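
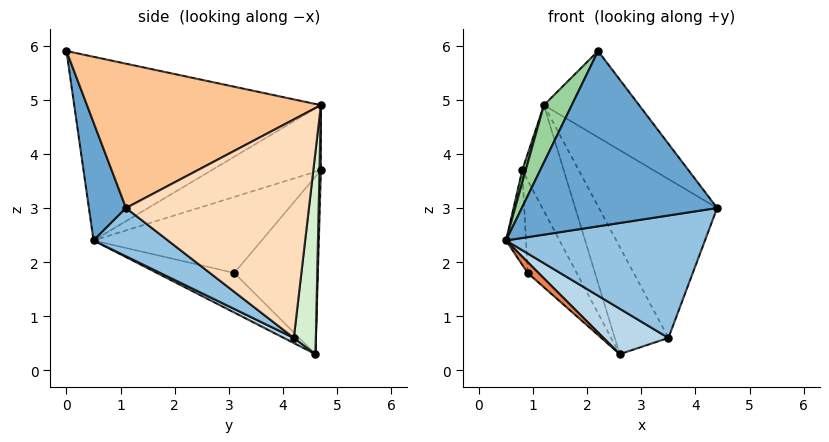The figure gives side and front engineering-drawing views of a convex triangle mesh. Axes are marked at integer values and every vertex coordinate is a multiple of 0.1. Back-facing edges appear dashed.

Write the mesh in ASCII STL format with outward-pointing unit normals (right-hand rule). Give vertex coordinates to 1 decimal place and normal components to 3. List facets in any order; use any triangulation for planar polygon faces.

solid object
 facet normal 0.182 -0.957 -0.225
  outer loop
   vertex 2.2 0.0 5.9
   vertex 0.5 0.5 2.4
   vertex 4.4 1.1 3.0
  endloop
 endfacet
 facet normal 0.209 -0.560 -0.802
  outer loop
   vertex 3.5 4.2 0.6
   vertex 4.4 1.1 3.0
   vertex 0.5 0.5 2.4
  endloop
 endfacet
 facet normal 0.075 -0.485 -0.871
  outer loop
   vertex 3.5 4.2 0.6
   vertex 0.5 0.5 2.4
   vertex 2.6 4.6 0.3
  endloop
 endfacet
 facet normal -0.982 0.116 -0.150
  outer loop
   vertex 0.9 3.1 1.8
   vertex 0.5 0.5 2.4
   vertex 0.8 4.7 3.7
  endloop
 endfacet
 facet normal -0.615 -0.086 -0.784
  outer loop
   vertex 0.9 3.1 1.8
   vertex 2.6 4.6 0.3
   vertex 0.5 0.5 2.4
  endloop
 endfacet
 facet normal -0.780 0.458 -0.426
  outer loop
   vertex 0.9 3.1 1.8
   vertex 0.8 4.7 3.7
   vertex 2.6 4.6 0.3
  endloop
 endfacet
 facet normal 0.707 0.288 0.646
  outer loop
   vertex 1.2 4.7 4.9
   vertex 2.2 0.0 5.9
   vertex 4.4 1.1 3.0
  endloop
 endfacet
 facet normal 0.784 0.506 0.360
  outer loop
   vertex 1.2 4.7 4.9
   vertex 4.4 1.1 3.0
   vertex 3.5 4.2 0.6
  endloop
 endfacet
 facet normal -0.948 -0.030 0.316
  outer loop
   vertex 1.2 4.7 4.9
   vertex 0.8 4.7 3.7
   vertex 0.5 0.5 2.4
  endloop
 endfacet
 facet normal -0.900 -0.102 0.423
  outer loop
   vertex 1.2 4.7 4.9
   vertex 0.5 0.5 2.4
   vertex 2.2 0.0 5.9
  endloop
 endfacet
 facet normal 0.034 0.999 -0.011
  outer loop
   vertex 1.2 4.7 4.9
   vertex 2.6 4.6 0.3
   vertex 0.8 4.7 3.7
  endloop
 endfacet
 facet normal 0.378 0.921 0.095
  outer loop
   vertex 1.2 4.7 4.9
   vertex 3.5 4.2 0.6
   vertex 2.6 4.6 0.3
  endloop
 endfacet
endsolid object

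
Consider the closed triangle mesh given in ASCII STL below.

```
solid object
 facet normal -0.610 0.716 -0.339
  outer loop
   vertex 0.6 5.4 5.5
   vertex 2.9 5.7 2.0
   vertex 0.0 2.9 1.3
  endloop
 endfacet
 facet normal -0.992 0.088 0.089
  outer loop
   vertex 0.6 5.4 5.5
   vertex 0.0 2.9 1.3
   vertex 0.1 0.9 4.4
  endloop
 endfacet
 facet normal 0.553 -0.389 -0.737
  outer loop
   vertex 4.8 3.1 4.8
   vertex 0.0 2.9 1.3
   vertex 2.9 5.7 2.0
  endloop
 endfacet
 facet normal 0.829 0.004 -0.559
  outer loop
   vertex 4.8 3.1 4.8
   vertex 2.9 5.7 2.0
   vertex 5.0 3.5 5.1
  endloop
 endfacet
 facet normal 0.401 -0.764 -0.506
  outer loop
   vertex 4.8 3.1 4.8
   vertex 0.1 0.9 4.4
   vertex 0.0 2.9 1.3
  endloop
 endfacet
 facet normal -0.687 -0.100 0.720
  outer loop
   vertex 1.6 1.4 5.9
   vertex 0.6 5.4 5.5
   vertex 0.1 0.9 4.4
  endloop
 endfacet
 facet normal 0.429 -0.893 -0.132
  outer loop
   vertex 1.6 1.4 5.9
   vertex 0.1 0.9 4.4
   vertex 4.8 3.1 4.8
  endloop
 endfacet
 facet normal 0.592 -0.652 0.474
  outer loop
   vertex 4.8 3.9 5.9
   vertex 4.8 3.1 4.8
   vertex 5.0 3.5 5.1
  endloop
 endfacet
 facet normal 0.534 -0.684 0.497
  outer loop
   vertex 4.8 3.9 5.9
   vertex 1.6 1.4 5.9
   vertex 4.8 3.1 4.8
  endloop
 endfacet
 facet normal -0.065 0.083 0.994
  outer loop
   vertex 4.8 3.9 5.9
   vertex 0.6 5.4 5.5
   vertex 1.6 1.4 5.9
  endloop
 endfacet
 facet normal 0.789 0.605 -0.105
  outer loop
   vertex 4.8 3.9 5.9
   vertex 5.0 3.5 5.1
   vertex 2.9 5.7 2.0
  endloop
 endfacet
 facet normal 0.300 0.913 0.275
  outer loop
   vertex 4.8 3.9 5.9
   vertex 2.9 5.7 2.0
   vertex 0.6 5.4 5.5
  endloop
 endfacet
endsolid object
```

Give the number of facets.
12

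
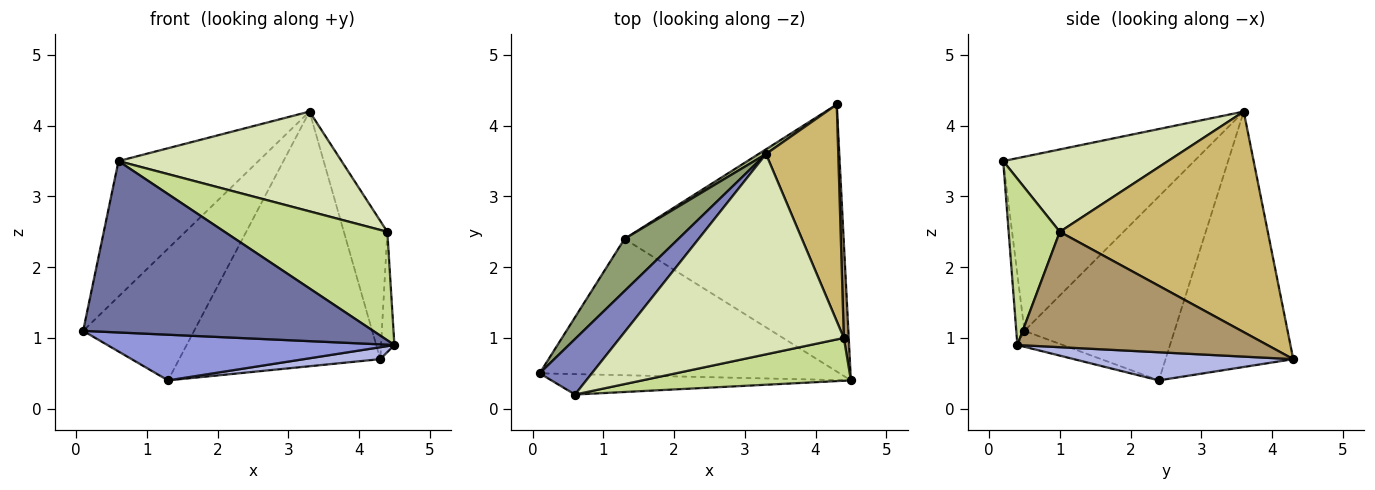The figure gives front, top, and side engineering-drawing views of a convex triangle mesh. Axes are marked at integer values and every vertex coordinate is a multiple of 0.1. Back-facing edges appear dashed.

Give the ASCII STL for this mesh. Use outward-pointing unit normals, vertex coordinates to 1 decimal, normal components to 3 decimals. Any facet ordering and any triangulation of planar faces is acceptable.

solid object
 facet normal -0.028 -0.993 -0.118
  outer loop
   vertex 0.6 0.2 3.5
   vertex 0.1 0.5 1.1
   vertex 4.5 0.4 0.9
  endloop
 endfacet
 facet normal -0.784 0.574 0.235
  outer loop
   vertex 0.6 0.2 3.5
   vertex 3.3 3.6 4.2
   vertex 0.1 0.5 1.1
  endloop
 endfacet
 facet normal -0.050 -0.317 -0.947
  outer loop
   vertex 1.3 2.4 0.4
   vertex 4.5 0.4 0.9
   vertex 0.1 0.5 1.1
  endloop
 endfacet
 facet normal 0.127 -0.044 -0.991
  outer loop
   vertex 1.3 2.4 0.4
   vertex 4.3 4.3 0.7
   vertex 4.5 0.4 0.9
  endloop
 endfacet
 facet normal -0.783 0.579 0.229
  outer loop
   vertex 1.3 2.4 0.4
   vertex 0.1 0.5 1.1
   vertex 3.3 3.6 4.2
  endloop
 endfacet
 facet normal -0.536 0.844 0.016
  outer loop
   vertex 1.3 2.4 0.4
   vertex 3.3 3.6 4.2
   vertex 4.3 4.3 0.7
  endloop
 endfacet
 facet normal 0.281 -0.893 0.352
  outer loop
   vertex 4.4 1.0 2.5
   vertex 0.6 0.2 3.5
   vertex 4.5 0.4 0.9
  endloop
 endfacet
 facet normal 0.313 -0.423 0.850
  outer loop
   vertex 4.4 1.0 2.5
   vertex 3.3 3.6 4.2
   vertex 0.6 0.2 3.5
  endloop
 endfacet
 facet normal 0.998 0.053 0.042
  outer loop
   vertex 4.4 1.0 2.5
   vertex 4.5 0.4 0.9
   vertex 4.3 4.3 0.7
  endloop
 endfacet
 facet normal 0.932 0.195 0.305
  outer loop
   vertex 4.4 1.0 2.5
   vertex 4.3 4.3 0.7
   vertex 3.3 3.6 4.2
  endloop
 endfacet
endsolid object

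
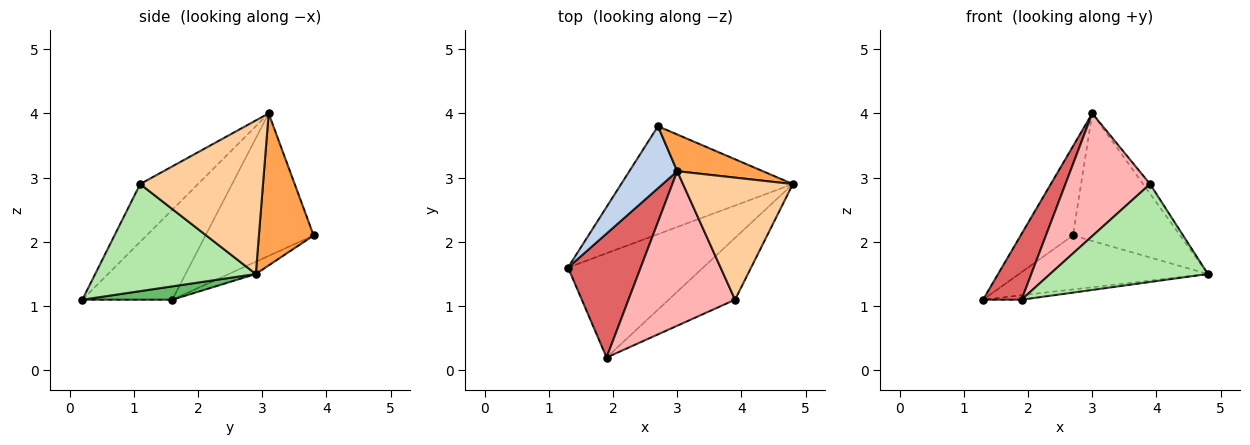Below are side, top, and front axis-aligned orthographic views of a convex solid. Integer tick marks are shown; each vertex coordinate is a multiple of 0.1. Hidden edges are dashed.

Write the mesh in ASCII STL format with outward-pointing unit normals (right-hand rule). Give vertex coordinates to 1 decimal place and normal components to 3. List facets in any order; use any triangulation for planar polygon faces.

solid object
 facet normal -0.064 0.446 -0.893
  outer loop
   vertex 2.7 3.8 2.1
   vertex 4.8 2.9 1.5
   vertex 1.3 1.6 1.1
  endloop
 endfacet
 facet normal -0.862 0.417 0.290
  outer loop
   vertex 3.0 3.1 4.0
   vertex 2.7 3.8 2.1
   vertex 1.3 1.6 1.1
  endloop
 endfacet
 facet normal 0.441 0.863 0.248
  outer loop
   vertex 3.0 3.1 4.0
   vertex 4.8 2.9 1.5
   vertex 2.7 3.8 2.1
  endloop
 endfacet
 facet normal 0.812 0.046 0.581
  outer loop
   vertex 3.9 1.1 2.9
   vertex 4.8 2.9 1.5
   vertex 3.0 3.1 4.0
  endloop
 endfacet
 facet normal 0.098 0.042 -0.994
  outer loop
   vertex 1.9 0.2 1.1
   vertex 1.3 1.6 1.1
   vertex 4.8 2.9 1.5
  endloop
 endfacet
 facet normal 0.652 -0.641 -0.405
  outer loop
   vertex 1.9 0.2 1.1
   vertex 4.8 2.9 1.5
   vertex 3.9 1.1 2.9
  endloop
 endfacet
 facet normal -0.738 -0.316 0.596
  outer loop
   vertex 1.9 0.2 1.1
   vertex 3.0 3.1 4.0
   vertex 1.3 1.6 1.1
  endloop
 endfacet
 facet normal -0.391 -0.572 0.721
  outer loop
   vertex 1.9 0.2 1.1
   vertex 3.9 1.1 2.9
   vertex 3.0 3.1 4.0
  endloop
 endfacet
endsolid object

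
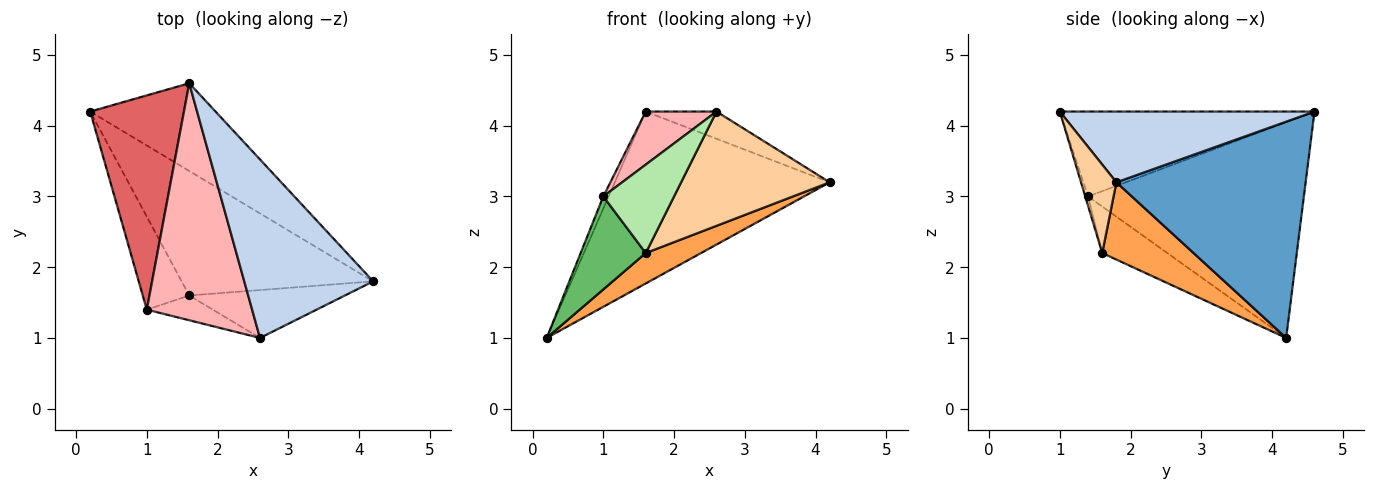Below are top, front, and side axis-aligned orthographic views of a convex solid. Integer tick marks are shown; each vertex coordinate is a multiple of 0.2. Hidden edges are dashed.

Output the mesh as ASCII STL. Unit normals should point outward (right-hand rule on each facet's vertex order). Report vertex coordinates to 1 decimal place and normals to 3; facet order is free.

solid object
 facet normal 0.617 0.701 -0.358
  outer loop
   vertex 1.6 4.6 4.2
   vertex 4.2 1.8 3.2
   vertex 0.2 4.2 1.0
  endloop
 endfacet
 facet normal 0.477 0.132 0.869
  outer loop
   vertex 1.6 4.6 4.2
   vertex 2.6 1.0 4.2
   vertex 4.2 1.8 3.2
  endloop
 endfacet
 facet normal 0.365 -0.221 -0.904
  outer loop
   vertex 1.6 1.6 2.2
   vertex 0.2 4.2 1.0
   vertex 4.2 1.8 3.2
  endloop
 endfacet
 facet normal 0.214 -0.901 -0.377
  outer loop
   vertex 1.6 1.6 2.2
   vertex 4.2 1.8 3.2
   vertex 2.6 1.0 4.2
  endloop
 endfacet
 facet normal -0.577 -0.577 -0.577
  outer loop
   vertex 1.0 1.4 3.0
   vertex 0.2 4.2 1.0
   vertex 1.6 1.6 2.2
  endloop
 endfacet
 facet normal -0.038 -0.962 -0.269
  outer loop
   vertex 1.0 1.4 3.0
   vertex 1.6 1.6 2.2
   vertex 2.6 1.0 4.2
  endloop
 endfacet
 facet normal -0.917 0.023 0.398
  outer loop
   vertex 1.0 1.4 3.0
   vertex 1.6 4.6 4.2
   vertex 0.2 4.2 1.0
  endloop
 endfacet
 facet normal -0.618 -0.172 0.767
  outer loop
   vertex 1.0 1.4 3.0
   vertex 2.6 1.0 4.2
   vertex 1.6 4.6 4.2
  endloop
 endfacet
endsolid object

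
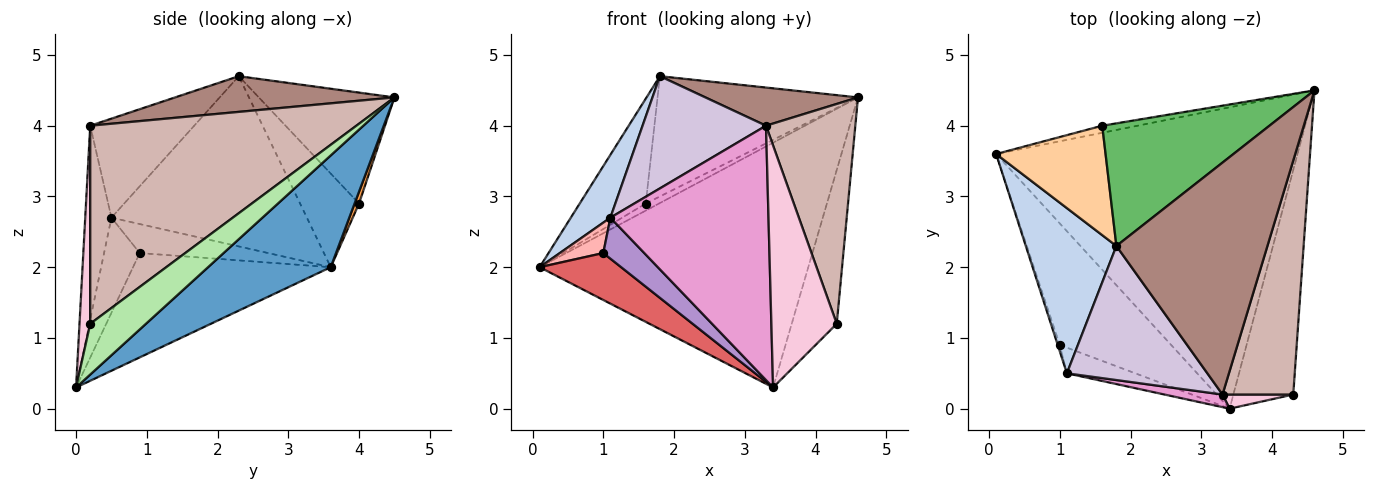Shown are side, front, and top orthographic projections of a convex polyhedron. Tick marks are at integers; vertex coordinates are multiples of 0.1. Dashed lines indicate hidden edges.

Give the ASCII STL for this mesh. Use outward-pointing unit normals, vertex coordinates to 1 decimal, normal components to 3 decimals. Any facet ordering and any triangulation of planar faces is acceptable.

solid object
 facet normal 0.277 0.606 -0.746
  outer loop
   vertex 3.4 0.0 0.3
   vertex 0.1 3.6 2.0
   vertex 4.6 4.5 4.4
  endloop
 endfacet
 facet normal -0.869 -0.176 0.462
  outer loop
   vertex 1.1 0.5 2.7
   vertex 1.8 2.3 4.7
   vertex 0.1 3.6 2.0
  endloop
 endfacet
 facet normal 0.229 0.688 -0.688
  outer loop
   vertex 1.6 4.0 2.9
   vertex 4.6 4.5 4.4
   vertex 0.1 3.6 2.0
  endloop
 endfacet
 facet normal -0.526 0.589 0.614
  outer loop
   vertex 1.6 4.0 2.9
   vertex 0.1 3.6 2.0
   vertex 1.8 2.3 4.7
  endloop
 endfacet
 facet normal -0.428 0.633 0.645
  outer loop
   vertex 1.6 4.0 2.9
   vertex 1.8 2.3 4.7
   vertex 4.6 4.5 4.4
  endloop
 endfacet
 facet normal 0.573 0.463 -0.676
  outer loop
   vertex 4.3 0.2 1.2
   vertex 3.4 0.0 0.3
   vertex 4.6 4.5 4.4
  endloop
 endfacet
 facet normal -0.658 -0.271 -0.703
  outer loop
   vertex 1.0 0.9 2.2
   vertex 0.1 3.6 2.0
   vertex 3.4 0.0 0.3
  endloop
 endfacet
 facet normal -0.945 -0.320 -0.067
  outer loop
   vertex 1.0 0.9 2.2
   vertex 1.1 0.5 2.7
   vertex 0.1 3.6 2.0
  endloop
 endfacet
 facet normal -0.594 -0.682 -0.427
  outer loop
   vertex 1.0 0.9 2.2
   vertex 3.4 0.0 0.3
   vertex 1.1 0.5 2.7
  endloop
 endfacet
 facet normal -0.476 -0.565 0.675
  outer loop
   vertex 3.3 0.2 4.0
   vertex 1.8 2.3 4.7
   vertex 1.1 0.5 2.7
  endloop
 endfacet
 facet normal 0.227 -0.158 0.961
  outer loop
   vertex 3.3 0.2 4.0
   vertex 4.6 4.5 4.4
   vertex 1.8 2.3 4.7
  endloop
 endfacet
 facet normal 0.898 -0.301 0.321
  outer loop
   vertex 3.3 0.2 4.0
   vertex 4.3 0.2 1.2
   vertex 4.6 4.5 4.4
  endloop
 endfacet
 facet normal -0.163 -0.985 0.049
  outer loop
   vertex 3.3 0.2 4.0
   vertex 1.1 0.5 2.7
   vertex 3.4 0.0 0.3
  endloop
 endfacet
 facet normal 0.161 -0.985 0.058
  outer loop
   vertex 3.3 0.2 4.0
   vertex 3.4 0.0 0.3
   vertex 4.3 0.2 1.2
  endloop
 endfacet
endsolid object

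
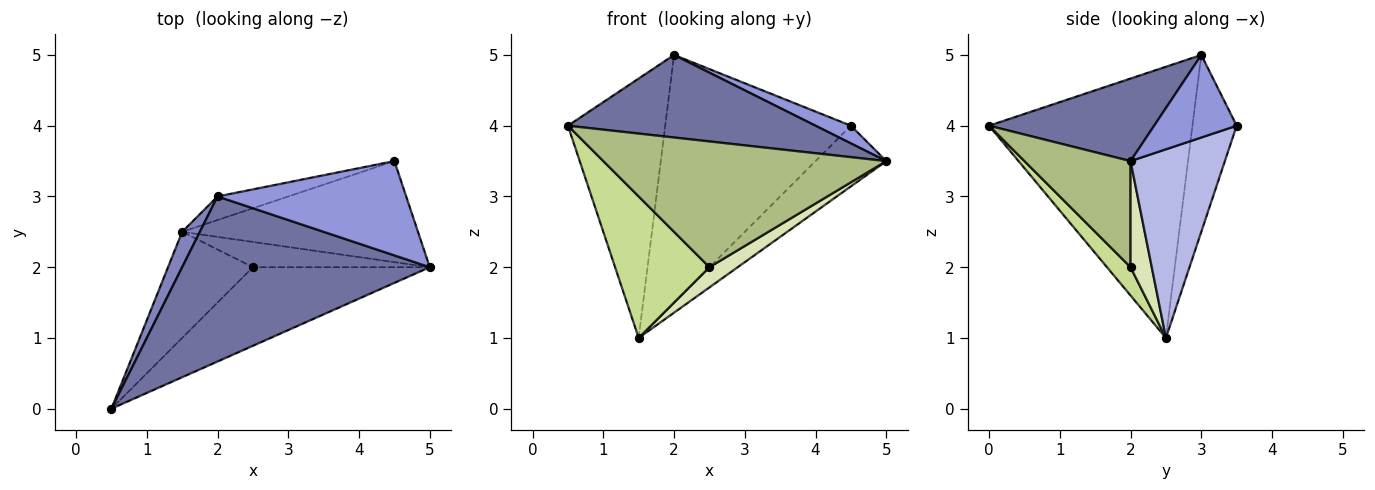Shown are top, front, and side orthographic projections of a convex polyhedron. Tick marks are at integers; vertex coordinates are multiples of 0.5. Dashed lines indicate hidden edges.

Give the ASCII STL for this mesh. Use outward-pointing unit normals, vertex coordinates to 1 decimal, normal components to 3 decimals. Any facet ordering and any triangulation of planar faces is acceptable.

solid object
 facet normal 0.286 -0.429 0.857
  outer loop
   vertex 2.0 3.0 5.0
   vertex 0.5 0.0 4.0
   vertex 5.0 2.0 3.5
  endloop
 endfacet
 facet normal -0.901 0.431 0.059
  outer loop
   vertex 1.5 2.5 1.0
   vertex 0.5 0.0 4.0
   vertex 2.0 3.0 5.0
  endloop
 endfacet
 facet normal 0.395 -0.169 0.903
  outer loop
   vertex 4.5 3.5 4.0
   vertex 2.0 3.0 5.0
   vertex 5.0 2.0 3.5
  endloop
 endfacet
 facet normal 0.566 0.424 -0.707
  outer loop
   vertex 4.5 3.5 4.0
   vertex 5.0 2.0 3.5
   vertex 1.5 2.5 1.0
  endloop
 endfacet
 facet normal -0.231 0.969 -0.092
  outer loop
   vertex 4.5 3.5 4.0
   vertex 1.5 2.5 1.0
   vertex 2.0 3.0 5.0
  endloop
 endfacet
 facet normal 0.303 -0.808 -0.505
  outer loop
   vertex 2.5 2.0 2.0
   vertex 5.0 2.0 3.5
   vertex 0.5 0.0 4.0
  endloop
 endfacet
 facet normal 0.196 -0.784 -0.588
  outer loop
   vertex 2.5 2.0 2.0
   vertex 0.5 0.0 4.0
   vertex 1.5 2.5 1.0
  endloop
 endfacet
 facet normal 0.424 -0.566 -0.707
  outer loop
   vertex 2.5 2.0 2.0
   vertex 1.5 2.5 1.0
   vertex 5.0 2.0 3.5
  endloop
 endfacet
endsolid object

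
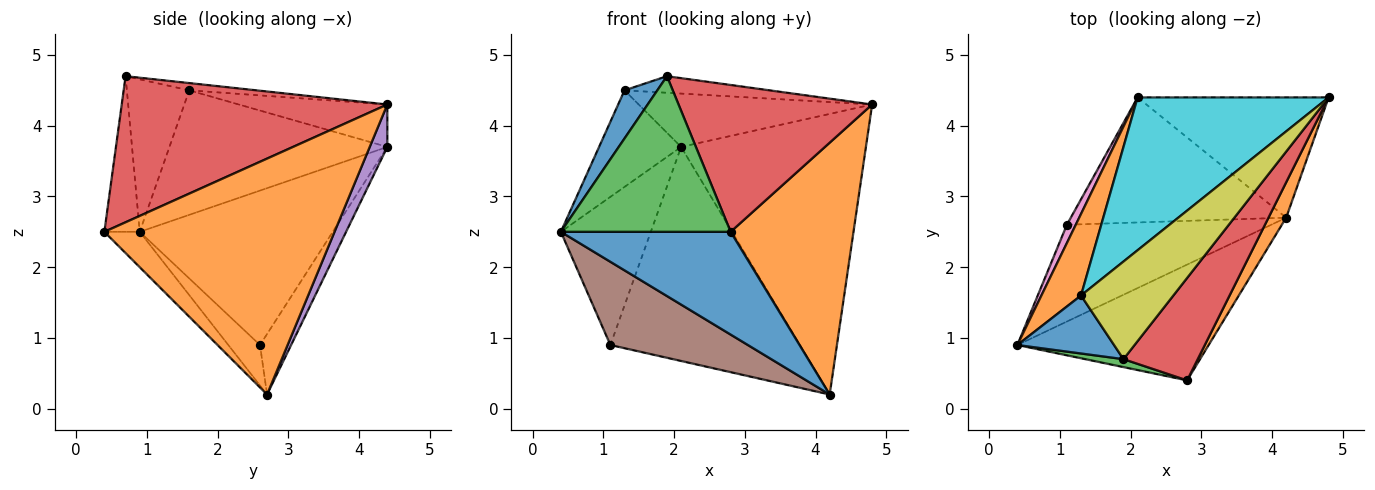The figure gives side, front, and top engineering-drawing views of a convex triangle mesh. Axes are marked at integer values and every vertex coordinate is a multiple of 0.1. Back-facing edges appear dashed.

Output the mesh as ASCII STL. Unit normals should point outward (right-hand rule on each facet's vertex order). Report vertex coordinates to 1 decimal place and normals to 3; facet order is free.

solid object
 facet normal -0.137 -0.658 -0.741
  outer loop
   vertex 4.2 2.7 0.2
   vertex 2.8 0.4 2.5
   vertex 0.4 0.9 2.5
  endloop
 endfacet
 facet normal 0.880 -0.470 0.066
  outer loop
   vertex 4.2 2.7 0.2
   vertex 4.8 4.4 4.3
   vertex 2.8 0.4 2.5
  endloop
 endfacet
 facet normal -0.204 -0.978 0.050
  outer loop
   vertex 1.9 0.7 4.7
   vertex 0.4 0.9 2.5
   vertex 2.8 0.4 2.5
  endloop
 endfacet
 facet normal 0.747 -0.545 0.380
  outer loop
   vertex 1.9 0.7 4.7
   vertex 2.8 0.4 2.5
   vertex 4.8 4.4 4.3
  endloop
 endfacet
 facet normal 0.087 0.916 -0.392
  outer loop
   vertex 2.1 4.4 3.7
   vertex 4.8 4.4 4.3
   vertex 4.2 2.7 0.2
  endloop
 endfacet
 facet normal -0.149 -0.645 -0.750
  outer loop
   vertex 1.1 2.6 0.9
   vertex 4.2 2.7 0.2
   vertex 0.4 0.9 2.5
  endloop
 endfacet
 facet normal -0.905 0.422 0.052
  outer loop
   vertex 1.1 2.6 0.9
   vertex 0.4 0.9 2.5
   vertex 2.1 4.4 3.7
  endloop
 endfacet
 facet normal -0.140 0.855 -0.499
  outer loop
   vertex 1.1 2.6 0.9
   vertex 2.1 4.4 3.7
   vertex 4.2 2.7 0.2
  endloop
 endfacet
 facet normal -0.077 0.167 0.983
  outer loop
   vertex 1.3 1.6 4.5
   vertex 1.9 0.7 4.7
   vertex 4.8 4.4 4.3
  endloop
 endfacet
 facet normal -0.205 0.323 0.924
  outer loop
   vertex 1.3 1.6 4.5
   vertex 4.8 4.4 4.3
   vertex 2.1 4.4 3.7
  endloop
 endfacet
 facet normal -0.772 -0.406 0.489
  outer loop
   vertex 1.3 1.6 4.5
   vertex 0.4 0.9 2.5
   vertex 1.9 0.7 4.7
  endloop
 endfacet
 facet normal -0.897 0.338 0.285
  outer loop
   vertex 1.3 1.6 4.5
   vertex 2.1 4.4 3.7
   vertex 0.4 0.9 2.5
  endloop
 endfacet
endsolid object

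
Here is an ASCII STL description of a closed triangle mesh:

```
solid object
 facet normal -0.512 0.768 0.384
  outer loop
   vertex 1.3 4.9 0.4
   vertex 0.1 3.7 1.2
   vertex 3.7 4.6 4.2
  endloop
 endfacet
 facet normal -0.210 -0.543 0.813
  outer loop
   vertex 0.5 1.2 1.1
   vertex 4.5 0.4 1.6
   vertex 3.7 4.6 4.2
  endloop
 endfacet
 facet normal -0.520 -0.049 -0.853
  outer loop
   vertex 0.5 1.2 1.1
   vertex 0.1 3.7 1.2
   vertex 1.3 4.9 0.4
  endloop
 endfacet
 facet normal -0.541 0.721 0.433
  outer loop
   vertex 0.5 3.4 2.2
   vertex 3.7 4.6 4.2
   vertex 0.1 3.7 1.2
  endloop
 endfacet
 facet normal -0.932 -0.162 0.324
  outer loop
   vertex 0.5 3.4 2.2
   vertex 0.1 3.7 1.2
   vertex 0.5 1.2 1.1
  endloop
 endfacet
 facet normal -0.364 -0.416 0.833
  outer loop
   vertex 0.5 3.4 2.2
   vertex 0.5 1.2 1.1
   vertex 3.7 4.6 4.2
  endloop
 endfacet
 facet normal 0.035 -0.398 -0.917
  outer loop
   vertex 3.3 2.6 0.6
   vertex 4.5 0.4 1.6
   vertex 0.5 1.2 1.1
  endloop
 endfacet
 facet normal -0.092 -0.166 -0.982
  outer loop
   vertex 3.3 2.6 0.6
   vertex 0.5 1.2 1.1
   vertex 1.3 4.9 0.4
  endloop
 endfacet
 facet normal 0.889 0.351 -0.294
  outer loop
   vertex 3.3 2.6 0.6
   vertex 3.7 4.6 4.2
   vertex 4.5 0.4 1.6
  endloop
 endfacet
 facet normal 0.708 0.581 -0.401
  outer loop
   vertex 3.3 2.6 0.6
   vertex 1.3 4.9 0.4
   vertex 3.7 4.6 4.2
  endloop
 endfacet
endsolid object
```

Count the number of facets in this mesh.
10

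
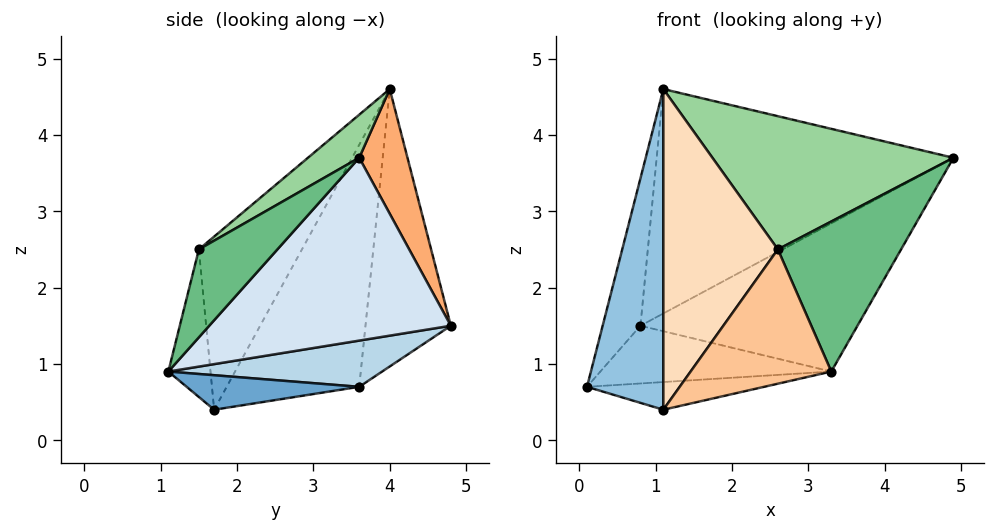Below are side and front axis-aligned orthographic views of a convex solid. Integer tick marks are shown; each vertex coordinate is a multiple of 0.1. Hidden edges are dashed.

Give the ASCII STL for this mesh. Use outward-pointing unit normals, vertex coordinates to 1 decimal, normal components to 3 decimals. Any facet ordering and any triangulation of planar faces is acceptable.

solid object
 facet normal 0.288 0.295 -0.911
  outer loop
   vertex 1.1 1.7 0.4
   vertex 0.1 3.6 0.7
   vertex 3.3 1.1 0.9
  endloop
 endfacet
 facet normal -0.836 -0.482 0.264
  outer loop
   vertex 1.1 1.7 0.4
   vertex 1.1 4.0 4.6
   vertex 0.1 3.6 0.7
  endloop
 endfacet
 facet normal 0.345 0.373 -0.861
  outer loop
   vertex 0.8 4.8 1.5
   vertex 3.3 1.1 0.9
   vertex 0.1 3.6 0.7
  endloop
 endfacet
 facet normal 0.520 0.467 -0.715
  outer loop
   vertex 0.8 4.8 1.5
   vertex 4.9 3.6 3.7
   vertex 3.3 1.1 0.9
  endloop
 endfacet
 facet normal -0.898 0.397 0.189
  outer loop
   vertex 0.8 4.8 1.5
   vertex 0.1 3.6 0.7
   vertex 1.1 4.0 4.6
  endloop
 endfacet
 facet normal 0.156 0.960 0.233
  outer loop
   vertex 0.8 4.8 1.5
   vertex 1.1 4.0 4.6
   vertex 4.9 3.6 3.7
  endloop
 endfacet
 facet normal -0.285 -0.952 0.113
  outer loop
   vertex 2.6 1.5 2.5
   vertex 1.1 1.7 0.4
   vertex 3.3 1.1 0.9
  endloop
 endfacet
 facet normal -0.620 -0.688 0.377
  outer loop
   vertex 2.6 1.5 2.5
   vertex 1.1 4.0 4.6
   vertex 1.1 1.7 0.4
  endloop
 endfacet
 facet normal 0.491 -0.770 0.407
  outer loop
   vertex 2.6 1.5 2.5
   vertex 3.3 1.1 0.9
   vertex 4.9 3.6 3.7
  endloop
 endfacet
 facet normal 0.126 -0.593 0.796
  outer loop
   vertex 2.6 1.5 2.5
   vertex 4.9 3.6 3.7
   vertex 1.1 4.0 4.6
  endloop
 endfacet
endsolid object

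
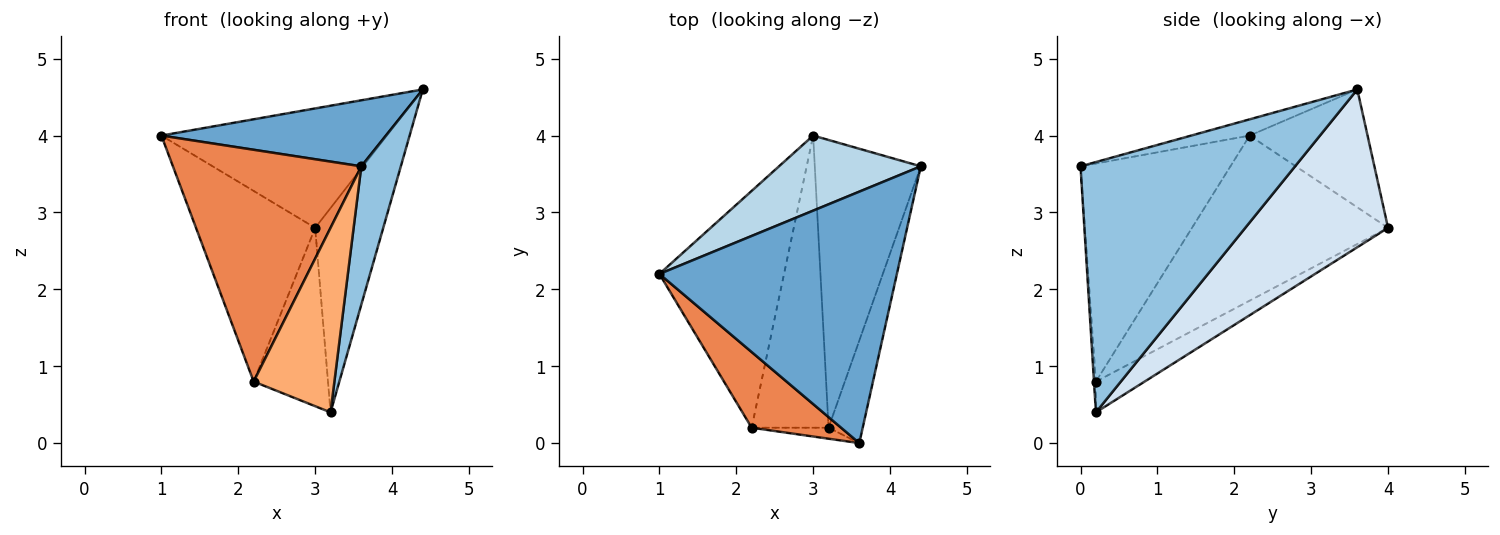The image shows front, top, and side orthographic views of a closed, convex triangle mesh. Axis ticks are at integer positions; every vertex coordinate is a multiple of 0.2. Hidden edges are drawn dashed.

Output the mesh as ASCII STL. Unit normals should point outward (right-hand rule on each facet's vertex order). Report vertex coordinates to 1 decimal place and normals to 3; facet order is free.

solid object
 facet normal -0.066 -0.253 0.965
  outer loop
   vertex 3.6 0.0 3.6
   vertex 4.4 3.6 4.6
   vertex 1.0 2.2 4.0
  endloop
 endfacet
 facet normal 0.975 -0.180 -0.133
  outer loop
   vertex 3.2 0.2 0.4
   vertex 4.4 3.6 4.6
   vertex 3.6 0.0 3.6
  endloop
 endfacet
 facet normal -0.405 0.774 0.487
  outer loop
   vertex 3.0 4.0 2.8
   vertex 1.0 2.2 4.0
   vertex 4.4 3.6 4.6
  endloop
 endfacet
 facet normal 0.772 0.368 -0.518
  outer loop
   vertex 3.0 4.0 2.8
   vertex 4.4 3.6 4.6
   vertex 3.2 0.2 0.4
  endloop
 endfacet
 facet normal -0.603 -0.758 0.248
  outer loop
   vertex 2.2 0.2 0.8
   vertex 3.6 0.0 3.6
   vertex 1.0 2.2 4.0
  endloop
 endfacet
 facet normal -0.024 -0.998 -0.059
  outer loop
   vertex 2.2 0.2 0.8
   vertex 3.2 0.2 0.4
   vertex 3.6 0.0 3.6
  endloop
 endfacet
 facet normal -0.718 0.436 -0.542
  outer loop
   vertex 2.2 0.2 0.8
   vertex 1.0 2.2 4.0
   vertex 3.0 4.0 2.8
  endloop
 endfacet
 facet normal -0.323 0.493 -0.808
  outer loop
   vertex 2.2 0.2 0.8
   vertex 3.0 4.0 2.8
   vertex 3.2 0.2 0.4
  endloop
 endfacet
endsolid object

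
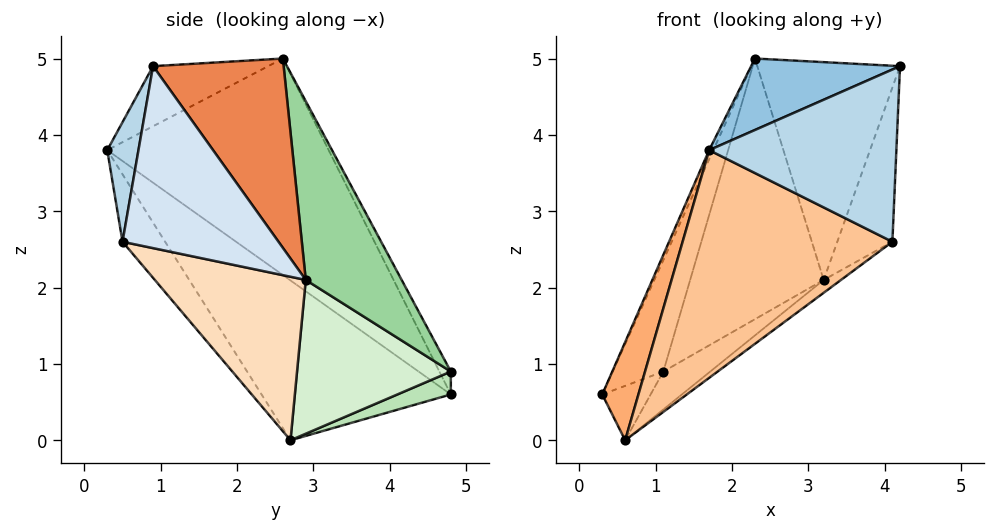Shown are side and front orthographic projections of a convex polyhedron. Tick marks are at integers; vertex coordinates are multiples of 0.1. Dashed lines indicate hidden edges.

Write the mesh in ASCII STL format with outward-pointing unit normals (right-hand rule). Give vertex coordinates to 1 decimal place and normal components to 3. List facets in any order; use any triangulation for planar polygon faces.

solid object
 facet normal -0.907 0.017 0.421
  outer loop
   vertex 2.3 2.6 5.0
   vertex 0.3 4.8 0.6
   vertex 1.7 0.3 3.8
  endloop
 endfacet
 facet normal -0.294 -0.381 0.877
  outer loop
   vertex 2.3 2.6 5.0
   vertex 1.7 0.3 3.8
   vertex 4.2 0.9 4.9
  endloop
 endfacet
 facet normal 0.162 -0.973 0.162
  outer loop
   vertex 4.1 0.5 2.6
   vertex 4.2 0.9 4.9
   vertex 1.7 0.3 3.8
  endloop
 endfacet
 facet normal 0.938 0.331 -0.098
  outer loop
   vertex 3.2 2.9 2.1
   vertex 4.2 0.9 4.9
   vertex 4.1 0.5 2.6
  endloop
 endfacet
 facet normal 0.649 0.709 0.275
  outer loop
   vertex 3.2 2.9 2.1
   vertex 2.3 2.6 5.0
   vertex 4.2 0.9 4.9
  endloop
 endfacet
 facet normal -0.969 -0.185 0.164
  outer loop
   vertex 0.6 2.7 0.0
   vertex 1.7 0.3 3.8
   vertex 0.3 4.8 0.6
  endloop
 endfacet
 facet normal -0.174 -0.855 -0.489
  outer loop
   vertex 0.6 2.7 0.0
   vertex 4.1 0.5 2.6
   vertex 1.7 0.3 3.8
  endloop
 endfacet
 facet normal 0.623 0.072 -0.779
  outer loop
   vertex 0.6 2.7 0.0
   vertex 3.2 2.9 2.1
   vertex 4.1 0.5 2.6
  endloop
 endfacet
 facet normal -0.190 0.841 0.507
  outer loop
   vertex 1.1 4.8 0.9
   vertex 0.3 4.8 0.6
   vertex 2.3 2.6 5.0
  endloop
 endfacet
 facet normal 0.564 0.785 0.256
  outer loop
   vertex 1.1 4.8 0.9
   vertex 2.3 2.6 5.0
   vertex 3.2 2.9 2.1
  endloop
 endfacet
 facet normal 0.335 0.303 -0.892
  outer loop
   vertex 1.1 4.8 0.9
   vertex 0.6 2.7 0.0
   vertex 0.3 4.8 0.6
  endloop
 endfacet
 facet normal 0.609 0.186 -0.771
  outer loop
   vertex 1.1 4.8 0.9
   vertex 3.2 2.9 2.1
   vertex 0.6 2.7 0.0
  endloop
 endfacet
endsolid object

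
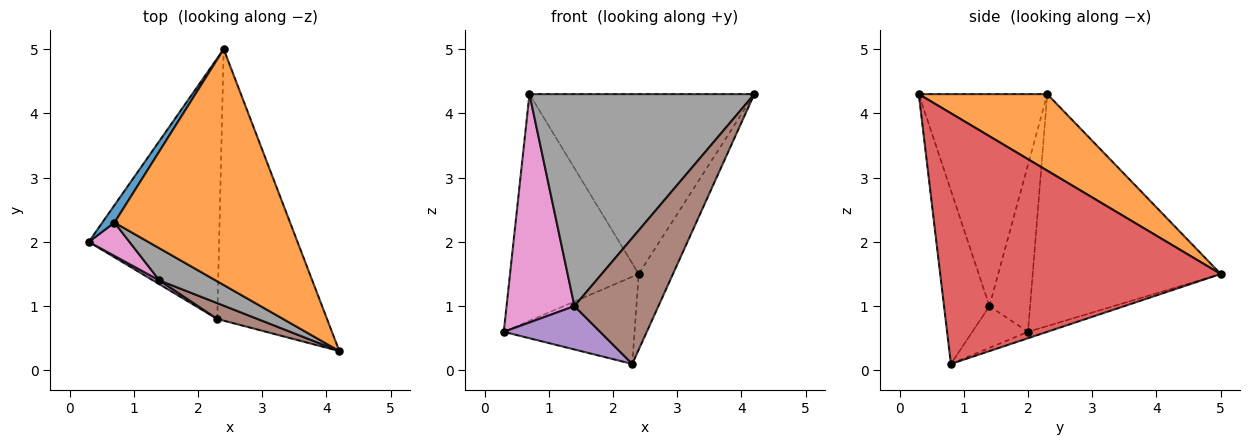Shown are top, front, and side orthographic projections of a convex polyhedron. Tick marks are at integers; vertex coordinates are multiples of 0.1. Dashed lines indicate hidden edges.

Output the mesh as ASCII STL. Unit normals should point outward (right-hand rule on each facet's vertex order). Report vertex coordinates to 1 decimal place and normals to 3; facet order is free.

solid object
 facet normal -0.825 0.564 0.043
  outer loop
   vertex 0.7 2.3 4.3
   vertex 2.4 5.0 1.5
   vertex 0.3 2.0 0.6
  endloop
 endfacet
 facet normal 0.327 0.573 0.751
  outer loop
   vertex 0.7 2.3 4.3
   vertex 4.2 0.3 4.3
   vertex 2.4 5.0 1.5
  endloop
 endfacet
 facet normal -0.047 0.317 -0.947
  outer loop
   vertex 2.3 0.8 0.1
   vertex 0.3 2.0 0.6
   vertex 2.4 5.0 1.5
  endloop
 endfacet
 facet normal 0.910 0.111 -0.399
  outer loop
   vertex 2.3 0.8 0.1
   vertex 2.4 5.0 1.5
   vertex 4.2 0.3 4.3
  endloop
 endfacet
 facet normal -0.499 -0.863 0.077
  outer loop
   vertex 1.4 1.4 1.0
   vertex 0.3 2.0 0.6
   vertex 2.3 0.8 0.1
  endloop
 endfacet
 facet normal -0.473 -0.874 0.110
  outer loop
   vertex 1.4 1.4 1.0
   vertex 2.3 0.8 0.1
   vertex 4.2 0.3 4.3
  endloop
 endfacet
 facet normal -0.510 -0.851 0.124
  outer loop
   vertex 1.4 1.4 1.0
   vertex 0.7 2.3 4.3
   vertex 0.3 2.0 0.6
  endloop
 endfacet
 facet normal -0.492 -0.861 0.130
  outer loop
   vertex 1.4 1.4 1.0
   vertex 4.2 0.3 4.3
   vertex 0.7 2.3 4.3
  endloop
 endfacet
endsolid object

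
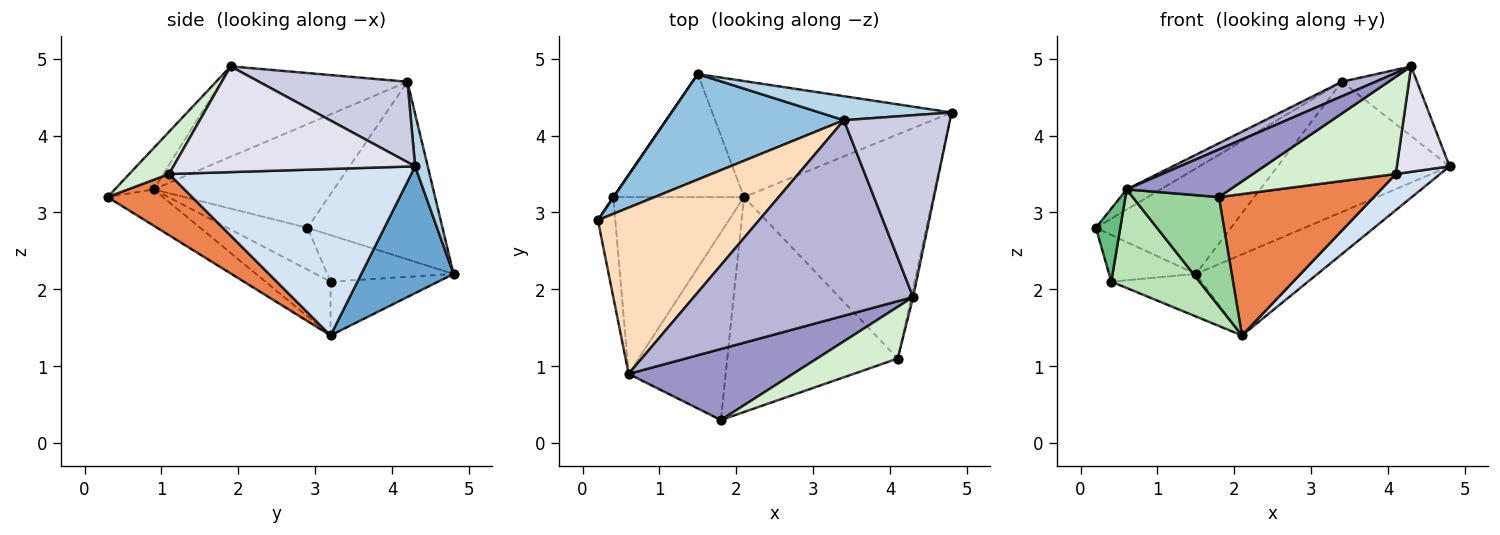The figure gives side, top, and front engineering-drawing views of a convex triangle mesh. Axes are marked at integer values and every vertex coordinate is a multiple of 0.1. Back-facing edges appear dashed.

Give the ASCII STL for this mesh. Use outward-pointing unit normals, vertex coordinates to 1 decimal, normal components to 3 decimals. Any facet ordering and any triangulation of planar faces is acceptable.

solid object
 facet normal 0.399 0.525 -0.752
  outer loop
   vertex 1.5 4.8 2.2
   vertex 4.8 4.3 3.6
   vertex 2.1 3.2 1.4
  endloop
 endfacet
 facet normal -0.577 0.577 0.577
  outer loop
   vertex 3.4 4.2 4.7
   vertex 1.5 4.8 2.2
   vertex 0.2 2.9 2.8
  endloop
 endfacet
 facet normal 0.072 0.981 0.181
  outer loop
   vertex 3.4 4.2 4.7
   vertex 4.8 4.3 3.6
   vertex 1.5 4.8 2.2
  endloop
 endfacet
 facet normal 0.656 -0.120 -0.745
  outer loop
   vertex 4.1 1.1 3.5
   vertex 2.1 3.2 1.4
   vertex 4.8 4.3 3.6
  endloop
 endfacet
 facet normal 0.287 -0.526 -0.800
  outer loop
   vertex 4.1 1.1 3.5
   vertex 1.8 0.3 3.2
   vertex 2.1 3.2 1.4
  endloop
 endfacet
 facet normal -0.824 0.566 0.007
  outer loop
   vertex 0.4 3.2 2.1
   vertex 0.2 2.9 2.8
   vertex 1.5 4.8 2.2
  endloop
 endfacet
 facet normal -0.363 0.304 -0.881
  outer loop
   vertex 0.4 3.2 2.1
   vertex 1.5 4.8 2.2
   vertex 2.1 3.2 1.4
  endloop
 endfacet
 facet normal -0.538 0.102 0.837
  outer loop
   vertex 0.6 0.9 3.3
   vertex 3.4 4.2 4.7
   vertex 0.2 2.9 2.8
  endloop
 endfacet
 facet normal -0.889 -0.270 -0.370
  outer loop
   vertex 0.6 0.9 3.3
   vertex 0.2 2.9 2.8
   vertex 0.4 3.2 2.1
  endloop
 endfacet
 facet normal -0.308 -0.479 -0.822
  outer loop
   vertex 0.6 0.9 3.3
   vertex 2.1 3.2 1.4
   vertex 1.8 0.3 3.2
  endloop
 endfacet
 facet normal -0.338 -0.458 -0.822
  outer loop
   vertex 0.6 0.9 3.3
   vertex 0.4 3.2 2.1
   vertex 2.1 3.2 1.4
  endloop
 endfacet
 facet normal 0.239 -0.857 0.456
  outer loop
   vertex 4.3 1.9 4.9
   vertex 1.8 0.3 3.2
   vertex 4.1 1.1 3.5
  endloop
 endfacet
 facet normal -0.205 -0.545 0.813
  outer loop
   vertex 4.3 1.9 4.9
   vertex 0.6 0.9 3.3
   vertex 1.8 0.3 3.2
  endloop
 endfacet
 facet normal -0.380 -0.069 0.922
  outer loop
   vertex 4.3 1.9 4.9
   vertex 3.4 4.2 4.7
   vertex 0.6 0.9 3.3
  endloop
 endfacet
 facet normal 0.578 0.292 0.762
  outer loop
   vertex 4.3 1.9 4.9
   vertex 4.8 4.3 3.6
   vertex 3.4 4.2 4.7
  endloop
 endfacet
 facet normal 0.977 -0.213 -0.018
  outer loop
   vertex 4.3 1.9 4.9
   vertex 4.1 1.1 3.5
   vertex 4.8 4.3 3.6
  endloop
 endfacet
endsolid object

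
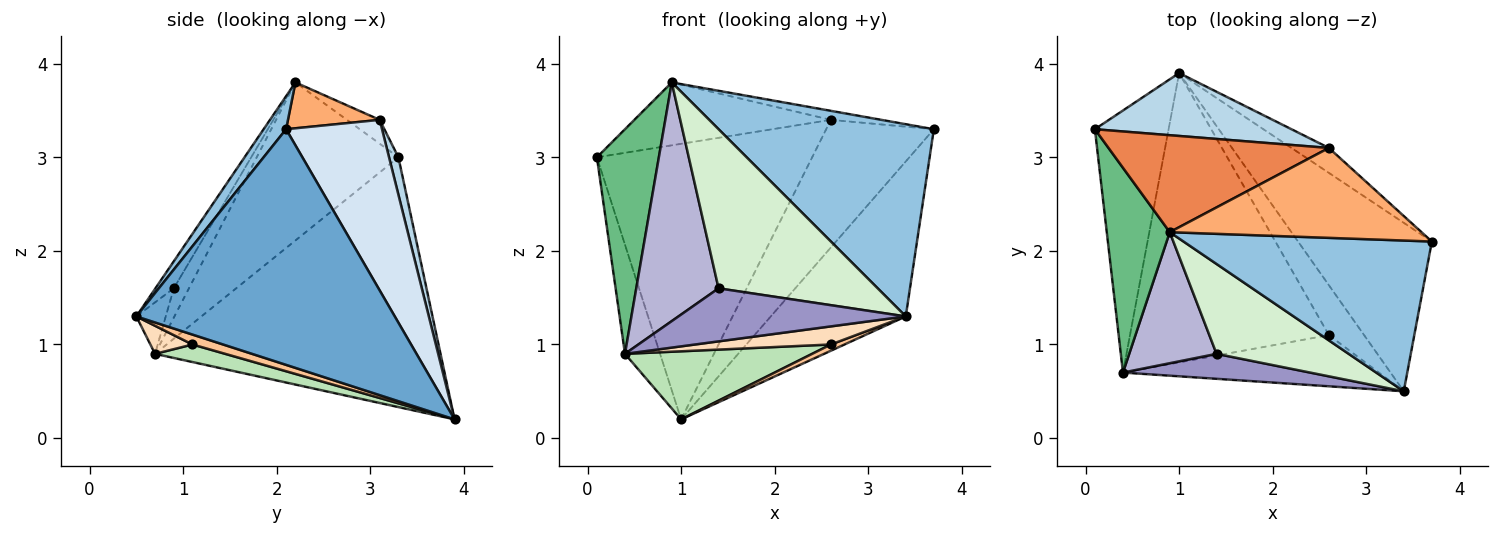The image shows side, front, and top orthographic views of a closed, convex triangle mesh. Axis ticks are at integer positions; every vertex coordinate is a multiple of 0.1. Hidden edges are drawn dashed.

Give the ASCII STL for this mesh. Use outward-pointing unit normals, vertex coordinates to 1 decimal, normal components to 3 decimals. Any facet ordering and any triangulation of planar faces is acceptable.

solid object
 facet normal 0.792 0.413 -0.450
  outer loop
   vertex 1.0 3.9 0.2
   vertex 3.7 2.1 3.3
   vertex 3.4 0.5 1.3
  endloop
 endfacet
 facet normal 0.082 -0.784 0.615
  outer loop
   vertex 0.9 2.2 3.8
   vertex 3.4 0.5 1.3
   vertex 3.7 2.1 3.3
  endloop
 endfacet
 facet normal 0.042 0.974 0.222
  outer loop
   vertex 2.6 3.1 3.4
   vertex 1.0 3.9 0.2
   vertex 0.1 3.3 3.0
  endloop
 endfacet
 facet normal 0.658 0.739 -0.145
  outer loop
   vertex 2.6 3.1 3.4
   vertex 3.7 2.1 3.3
   vertex 1.0 3.9 0.2
  endloop
 endfacet
 facet normal -0.090 0.542 0.836
  outer loop
   vertex 2.6 3.1 3.4
   vertex 0.1 3.3 3.0
   vertex 0.9 2.2 3.8
  endloop
 endfacet
 facet normal 0.178 0.098 0.979
  outer loop
   vertex 2.6 3.1 3.4
   vertex 0.9 2.2 3.8
   vertex 3.7 2.1 3.3
  endloop
 endfacet
 facet normal 0.269 -0.119 -0.956
  outer loop
   vertex 2.6 1.1 1.0
   vertex 1.0 3.9 0.2
   vertex 3.4 0.5 1.3
  endloop
 endfacet
 facet normal 0.103 -0.332 -0.938
  outer loop
   vertex 0.4 0.7 0.9
   vertex 2.6 1.1 1.0
   vertex 3.4 0.5 1.3
  endloop
 endfacet
 facet normal -0.861 -0.376 0.343
  outer loop
   vertex 0.4 0.7 0.9
   vertex 0.9 2.2 3.8
   vertex 0.1 3.3 3.0
  endloop
 endfacet
 facet normal -0.953 0.117 -0.281
  outer loop
   vertex 0.4 0.7 0.9
   vertex 0.1 3.3 3.0
   vertex 1.0 3.9 0.2
  endloop
 endfacet
 facet normal 0.086 -0.228 -0.970
  outer loop
   vertex 0.4 0.7 0.9
   vertex 1.0 3.9 0.2
   vertex 2.6 1.1 1.0
  endloop
 endfacet
 facet normal -0.100 -0.866 0.489
  outer loop
   vertex 1.4 0.9 1.6
   vertex 3.4 0.5 1.3
   vertex 0.9 2.2 3.8
  endloop
 endfacet
 facet normal -0.116 -0.899 0.423
  outer loop
   vertex 1.4 0.9 1.6
   vertex 0.4 0.7 0.9
   vertex 3.4 0.5 1.3
  endloop
 endfacet
 facet normal -0.159 -0.865 0.475
  outer loop
   vertex 1.4 0.9 1.6
   vertex 0.9 2.2 3.8
   vertex 0.4 0.7 0.9
  endloop
 endfacet
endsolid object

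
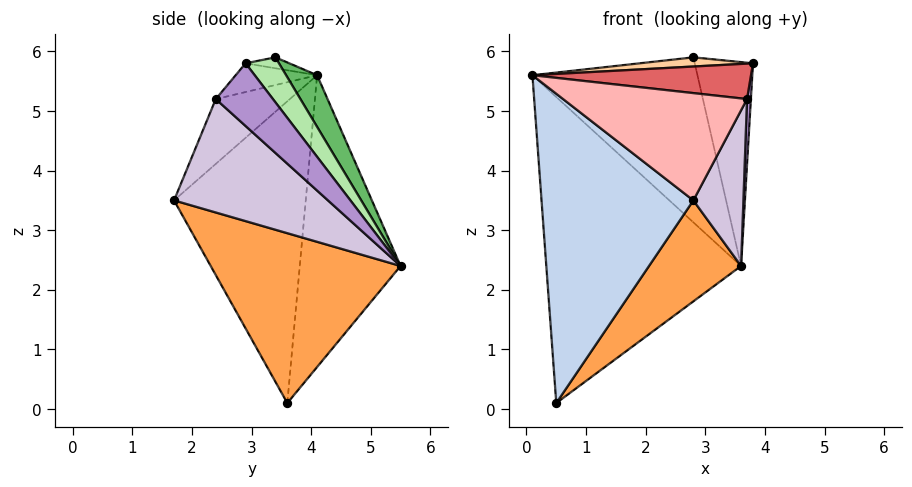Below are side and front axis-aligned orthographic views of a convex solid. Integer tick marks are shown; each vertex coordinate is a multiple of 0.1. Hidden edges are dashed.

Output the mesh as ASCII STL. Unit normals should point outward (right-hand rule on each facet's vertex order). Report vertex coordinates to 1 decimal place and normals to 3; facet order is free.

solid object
 facet normal -0.457 0.882 -0.113
  outer loop
   vertex 0.5 3.6 0.1
   vertex 0.1 4.1 5.6
   vertex 3.6 5.5 2.4
  endloop
 endfacet
 facet normal -0.655 -0.755 0.021
  outer loop
   vertex 2.8 1.7 3.5
   vertex 0.1 4.1 5.6
   vertex 0.5 3.6 0.1
  endloop
 endfacet
 facet normal 0.685 -0.332 -0.649
  outer loop
   vertex 2.8 1.7 3.5
   vertex 0.5 3.6 0.1
   vertex 3.6 5.5 2.4
  endloop
 endfacet
 facet normal -0.247 -0.639 0.729
  outer loop
   vertex 2.8 3.4 5.9
   vertex 0.1 4.1 5.6
   vertex 3.8 2.9 5.8
  endloop
 endfacet
 facet normal 0.156 0.831 0.534
  outer loop
   vertex 2.8 3.4 5.9
   vertex 3.6 5.5 2.4
   vertex 0.1 4.1 5.6
  endloop
 endfacet
 facet normal 0.420 0.733 0.536
  outer loop
   vertex 2.8 3.4 5.9
   vertex 3.8 2.9 5.8
   vertex 3.6 5.5 2.4
  endloop
 endfacet
 facet normal -0.268 -0.718 0.643
  outer loop
   vertex 3.7 2.4 5.2
   vertex 3.8 2.9 5.8
   vertex 0.1 4.1 5.6
  endloop
 endfacet
 facet normal -0.323 -0.802 0.502
  outer loop
   vertex 3.7 2.4 5.2
   vertex 0.1 4.1 5.6
   vertex 2.8 1.7 3.5
  endloop
 endfacet
 facet normal 0.992 -0.067 -0.110
  outer loop
   vertex 3.7 2.4 5.2
   vertex 3.6 5.5 2.4
   vertex 3.8 2.9 5.8
  endloop
 endfacet
 facet normal 0.890 -0.289 -0.352
  outer loop
   vertex 3.7 2.4 5.2
   vertex 2.8 1.7 3.5
   vertex 3.6 5.5 2.4
  endloop
 endfacet
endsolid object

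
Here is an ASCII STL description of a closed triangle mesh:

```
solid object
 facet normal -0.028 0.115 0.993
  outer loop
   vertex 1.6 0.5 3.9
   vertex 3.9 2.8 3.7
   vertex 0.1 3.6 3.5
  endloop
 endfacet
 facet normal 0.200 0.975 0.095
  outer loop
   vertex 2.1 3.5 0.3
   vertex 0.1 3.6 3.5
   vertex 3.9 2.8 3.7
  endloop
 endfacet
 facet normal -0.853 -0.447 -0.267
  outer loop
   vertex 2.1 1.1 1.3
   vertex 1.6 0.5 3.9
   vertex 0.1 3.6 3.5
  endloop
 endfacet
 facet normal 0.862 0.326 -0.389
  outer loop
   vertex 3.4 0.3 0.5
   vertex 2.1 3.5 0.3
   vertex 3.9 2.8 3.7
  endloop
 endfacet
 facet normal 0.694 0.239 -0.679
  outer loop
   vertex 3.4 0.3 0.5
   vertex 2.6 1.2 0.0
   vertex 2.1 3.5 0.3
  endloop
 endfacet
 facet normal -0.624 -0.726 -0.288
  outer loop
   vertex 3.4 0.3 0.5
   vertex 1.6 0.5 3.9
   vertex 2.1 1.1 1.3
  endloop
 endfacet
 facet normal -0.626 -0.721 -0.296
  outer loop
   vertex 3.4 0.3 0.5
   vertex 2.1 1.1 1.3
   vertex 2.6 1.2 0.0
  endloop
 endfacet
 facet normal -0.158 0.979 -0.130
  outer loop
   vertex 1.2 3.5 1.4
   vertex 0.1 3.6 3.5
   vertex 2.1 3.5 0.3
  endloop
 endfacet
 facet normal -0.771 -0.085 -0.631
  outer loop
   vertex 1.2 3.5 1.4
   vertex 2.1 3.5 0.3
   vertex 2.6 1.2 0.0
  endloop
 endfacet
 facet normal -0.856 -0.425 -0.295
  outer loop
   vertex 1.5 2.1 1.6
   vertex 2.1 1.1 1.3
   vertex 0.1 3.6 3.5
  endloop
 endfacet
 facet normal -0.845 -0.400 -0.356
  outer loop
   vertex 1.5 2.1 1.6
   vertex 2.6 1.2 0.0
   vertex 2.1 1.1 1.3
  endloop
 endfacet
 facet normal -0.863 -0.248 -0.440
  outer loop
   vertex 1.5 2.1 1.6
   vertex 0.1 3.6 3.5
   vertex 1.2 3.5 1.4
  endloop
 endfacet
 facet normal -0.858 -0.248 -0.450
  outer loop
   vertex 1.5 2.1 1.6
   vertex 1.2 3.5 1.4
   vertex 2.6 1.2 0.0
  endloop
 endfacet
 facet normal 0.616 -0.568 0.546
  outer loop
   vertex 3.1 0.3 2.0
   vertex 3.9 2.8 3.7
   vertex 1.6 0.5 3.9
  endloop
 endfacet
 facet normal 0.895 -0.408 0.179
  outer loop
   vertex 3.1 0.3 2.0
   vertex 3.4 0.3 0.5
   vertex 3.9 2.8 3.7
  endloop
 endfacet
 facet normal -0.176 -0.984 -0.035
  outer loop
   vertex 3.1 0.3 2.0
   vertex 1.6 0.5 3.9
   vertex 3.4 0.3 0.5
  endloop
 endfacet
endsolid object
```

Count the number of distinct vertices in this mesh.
10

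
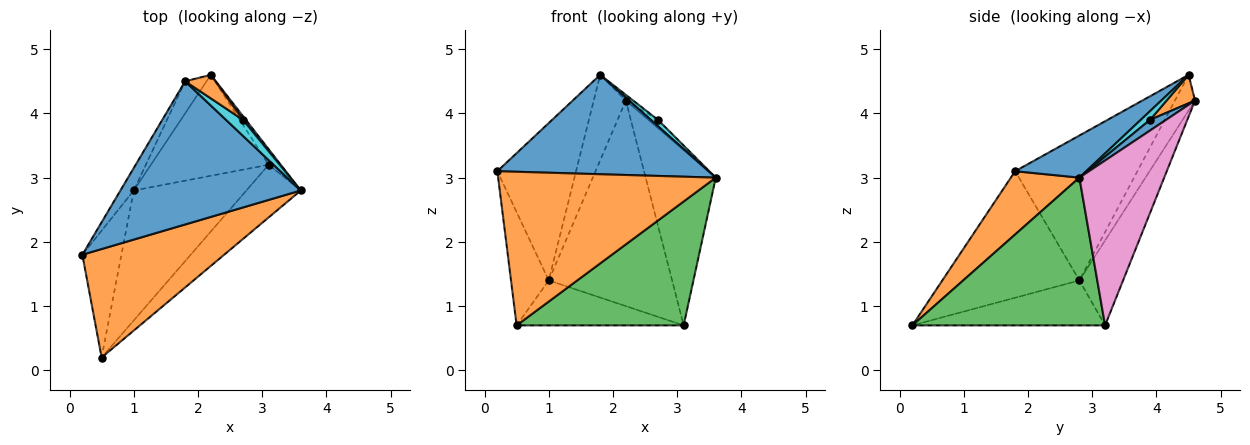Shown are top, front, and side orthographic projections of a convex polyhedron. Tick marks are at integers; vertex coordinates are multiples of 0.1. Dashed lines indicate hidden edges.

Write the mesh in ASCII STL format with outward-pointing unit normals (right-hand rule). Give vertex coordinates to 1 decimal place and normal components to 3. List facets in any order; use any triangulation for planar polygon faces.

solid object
 facet normal 0.188 -0.560 0.807
  outer loop
   vertex 1.8 4.5 4.6
   vertex 0.2 1.8 3.1
   vertex 3.6 2.8 3.0
  endloop
 endfacet
 facet normal 0.249 -0.791 0.559
  outer loop
   vertex 0.5 0.2 0.7
   vertex 3.6 2.8 3.0
   vertex 0.2 1.8 3.1
  endloop
 endfacet
 facet normal 0.728 -0.631 -0.268
  outer loop
   vertex 0.5 0.2 0.7
   vertex 3.1 3.2 0.7
   vertex 3.6 2.8 3.0
  endloop
 endfacet
 facet normal -0.838 0.540 -0.077
  outer loop
   vertex 1.0 2.8 1.4
   vertex 0.2 1.8 3.1
   vertex 1.8 4.5 4.6
  endloop
 endfacet
 facet normal -0.924 0.254 -0.285
  outer loop
   vertex 1.0 2.8 1.4
   vertex 0.5 0.2 0.7
   vertex 0.2 1.8 3.1
  endloop
 endfacet
 facet normal -0.353 0.306 -0.884
  outer loop
   vertex 1.0 2.8 1.4
   vertex 3.1 3.2 0.7
   vertex 0.5 0.2 0.7
  endloop
 endfacet
 facet normal 0.769 0.636 -0.057
  outer loop
   vertex 2.2 4.6 4.2
   vertex 3.6 2.8 3.0
   vertex 3.1 3.2 0.7
  endloop
 endfacet
 facet normal -0.505 0.808 -0.303
  outer loop
   vertex 2.2 4.6 4.2
   vertex 1.0 2.8 1.4
   vertex 1.8 4.5 4.6
  endloop
 endfacet
 facet normal -0.303 0.855 -0.420
  outer loop
   vertex 2.2 4.6 4.2
   vertex 3.1 3.2 0.7
   vertex 1.0 2.8 1.4
  endloop
 endfacet
 facet normal 0.429 -0.336 0.839
  outer loop
   vertex 2.7 3.9 3.9
   vertex 1.8 4.5 4.6
   vertex 3.6 2.8 3.0
  endloop
 endfacet
 facet normal 0.836 0.502 0.223
  outer loop
   vertex 2.7 3.9 3.9
   vertex 3.6 2.8 3.0
   vertex 2.2 4.6 4.2
  endloop
 endfacet
 facet normal 0.674 0.174 0.718
  outer loop
   vertex 2.7 3.9 3.9
   vertex 2.2 4.6 4.2
   vertex 1.8 4.5 4.6
  endloop
 endfacet
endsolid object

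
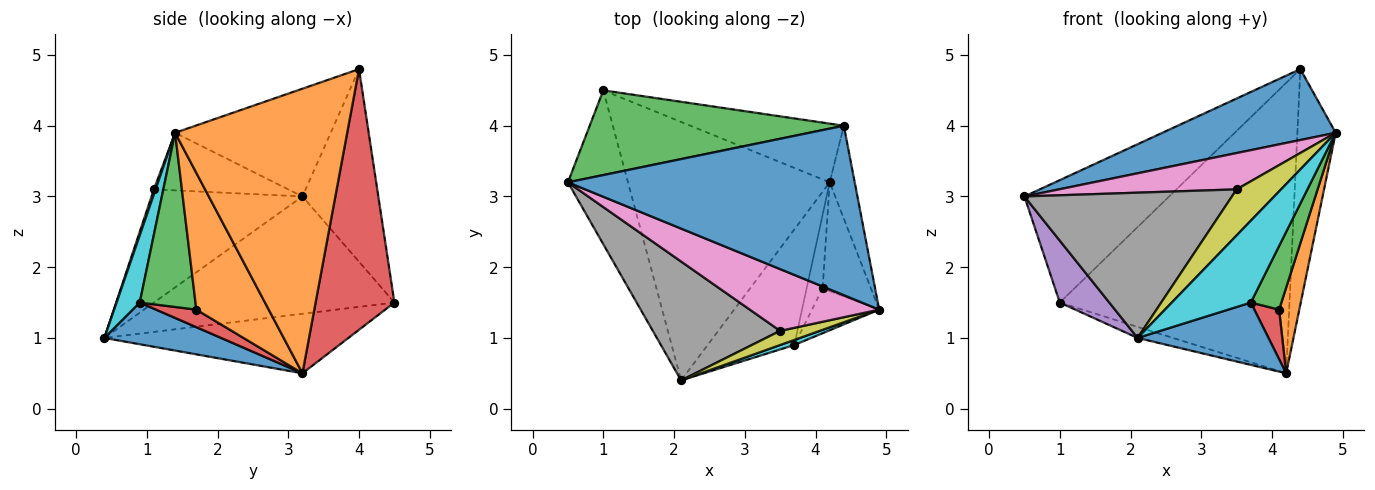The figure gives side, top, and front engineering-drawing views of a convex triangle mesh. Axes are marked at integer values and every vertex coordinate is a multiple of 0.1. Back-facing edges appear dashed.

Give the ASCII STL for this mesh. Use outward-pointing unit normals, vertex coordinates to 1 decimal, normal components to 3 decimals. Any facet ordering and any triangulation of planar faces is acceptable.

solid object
 facet normal -0.327 -0.365 0.872
  outer loop
   vertex 4.4 4.0 4.8
   vertex 0.5 3.2 3.0
   vertex 4.9 1.4 3.9
  endloop
 endfacet
 facet normal 0.972 0.217 -0.086
  outer loop
   vertex 4.2 3.2 0.5
   vertex 4.4 4.0 4.8
   vertex 4.9 1.4 3.9
  endloop
 endfacet
 facet normal -0.396 0.755 0.522
  outer loop
   vertex 1.0 4.5 1.5
   vertex 0.5 3.2 3.0
   vertex 4.4 4.0 4.8
  endloop
 endfacet
 facet normal 0.319 0.929 -0.188
  outer loop
   vertex 1.0 4.5 1.5
   vertex 4.4 4.0 4.8
   vertex 4.2 3.2 0.5
  endloop
 endfacet
 facet normal -0.876 -0.180 -0.448
  outer loop
   vertex 1.0 4.5 1.5
   vertex 2.1 0.4 1.0
   vertex 0.5 3.2 3.0
  endloop
 endfacet
 facet normal -0.283 0.041 -0.958
  outer loop
   vertex 1.0 4.5 1.5
   vertex 4.2 3.2 0.5
   vertex 2.1 0.4 1.0
  endloop
 endfacet
 facet normal -0.358 -0.474 0.805
  outer loop
   vertex 3.5 1.1 3.1
   vertex 4.9 1.4 3.9
   vertex 0.5 3.2 3.0
  endloop
 endfacet
 facet normal -0.491 -0.674 0.552
  outer loop
   vertex 3.5 1.1 3.1
   vertex 0.5 3.2 3.0
   vertex 2.1 0.4 1.0
  endloop
 endfacet
 facet normal 0.037 -0.955 0.294
  outer loop
   vertex 3.5 1.1 3.1
   vertex 2.1 0.4 1.0
   vertex 4.9 1.4 3.9
  endloop
 endfacet
 facet normal 0.281 -0.958 0.059
  outer loop
   vertex 3.7 0.9 1.5
   vertex 4.9 1.4 3.9
   vertex 2.1 0.4 1.0
  endloop
 endfacet
 facet normal 0.390 -0.437 -0.810
  outer loop
   vertex 3.7 0.9 1.5
   vertex 2.1 0.4 1.0
   vertex 4.2 3.2 0.5
  endloop
 endfacet
 facet normal 0.912 -0.254 -0.322
  outer loop
   vertex 4.1 1.7 1.4
   vertex 4.2 3.2 0.5
   vertex 4.9 1.4 3.9
  endloop
 endfacet
 facet normal 0.831 -0.455 -0.320
  outer loop
   vertex 4.1 1.7 1.4
   vertex 4.9 1.4 3.9
   vertex 3.7 0.9 1.5
  endloop
 endfacet
 facet normal 0.673 -0.413 -0.614
  outer loop
   vertex 4.1 1.7 1.4
   vertex 3.7 0.9 1.5
   vertex 4.2 3.2 0.5
  endloop
 endfacet
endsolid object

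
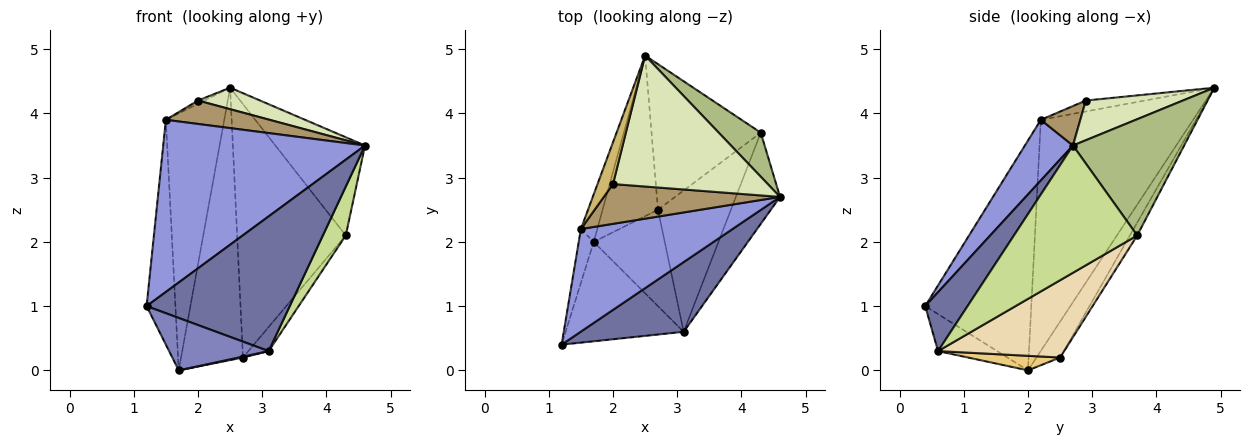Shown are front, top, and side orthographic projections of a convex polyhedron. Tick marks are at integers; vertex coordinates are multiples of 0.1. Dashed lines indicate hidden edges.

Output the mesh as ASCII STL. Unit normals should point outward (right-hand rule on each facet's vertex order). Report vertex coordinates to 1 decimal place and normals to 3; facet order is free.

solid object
 facet normal 0.254 -0.859 0.445
  outer loop
   vertex 3.1 0.6 0.3
   vertex 4.6 2.7 3.5
   vertex 1.2 0.4 1.0
  endloop
 endfacet
 facet normal -0.267 -0.449 -0.853
  outer loop
   vertex 3.1 0.6 0.3
   vertex 1.2 0.4 1.0
   vertex 1.7 2.0 0.0
  endloop
 endfacet
 facet normal 0.200 -0.842 0.502
  outer loop
   vertex 1.5 2.2 3.9
   vertex 1.2 0.4 1.0
   vertex 4.6 2.7 3.5
  endloop
 endfacet
 facet normal -0.963 0.262 -0.063
  outer loop
   vertex 1.5 2.2 3.9
   vertex 1.7 2.0 0.0
   vertex 1.2 0.4 1.0
  endloop
 endfacet
 facet normal -0.932 0.357 -0.066
  outer loop
   vertex 1.5 2.2 3.9
   vertex 2.5 4.9 4.4
   vertex 1.7 2.0 0.0
  endloop
 endfacet
 facet normal 0.749 0.604 0.271
  outer loop
   vertex 4.3 3.7 2.1
   vertex 2.5 4.9 4.4
   vertex 4.6 2.7 3.5
  endloop
 endfacet
 facet normal 0.931 -0.173 -0.323
  outer loop
   vertex 4.3 3.7 2.1
   vertex 4.6 2.7 3.5
   vertex 3.1 0.6 0.3
  endloop
 endfacet
 facet normal 0.245 -0.157 0.957
  outer loop
   vertex 2.0 2.9 4.2
   vertex 4.6 2.7 3.5
   vertex 2.5 4.9 4.4
  endloop
 endfacet
 facet normal 0.190 -0.498 0.846
  outer loop
   vertex 2.0 2.9 4.2
   vertex 1.5 2.2 3.9
   vertex 4.6 2.7 3.5
  endloop
 endfacet
 facet normal -0.577 0.063 0.815
  outer loop
   vertex 2.0 2.9 4.2
   vertex 2.5 4.9 4.4
   vertex 1.5 2.2 3.9
  endloop
 endfacet
 facet normal 0.201 -0.009 -0.980
  outer loop
   vertex 2.7 2.5 0.2
   vertex 3.1 0.6 0.3
   vertex 1.7 2.0 0.0
  endloop
 endfacet
 facet normal 0.722 0.116 -0.682
  outer loop
   vertex 2.7 2.5 0.2
   vertex 4.3 3.7 2.1
   vertex 3.1 0.6 0.3
  endloop
 endfacet
 facet normal -0.313 0.818 -0.482
  outer loop
   vertex 2.7 2.5 0.2
   vertex 1.7 2.0 0.0
   vertex 2.5 4.9 4.4
  endloop
 endfacet
 facet normal -0.059 0.866 -0.497
  outer loop
   vertex 2.7 2.5 0.2
   vertex 2.5 4.9 4.4
   vertex 4.3 3.7 2.1
  endloop
 endfacet
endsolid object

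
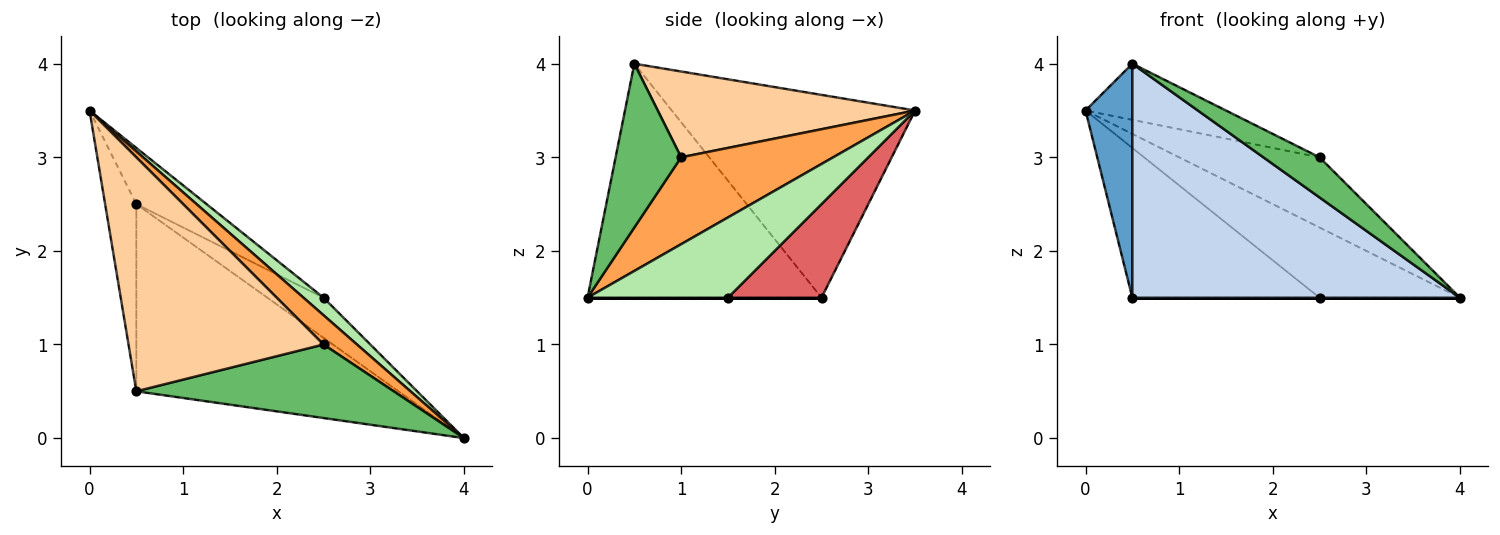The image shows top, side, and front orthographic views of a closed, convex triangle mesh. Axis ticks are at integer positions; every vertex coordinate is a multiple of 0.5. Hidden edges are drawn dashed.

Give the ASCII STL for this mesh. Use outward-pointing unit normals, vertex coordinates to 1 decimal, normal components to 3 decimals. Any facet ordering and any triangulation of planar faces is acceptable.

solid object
 facet normal -0.971 -0.187 -0.149
  outer loop
   vertex 0.5 2.5 1.5
   vertex 0.5 0.5 4.0
   vertex 0.0 3.5 3.5
  endloop
 endfacet
 facet normal -0.487 -0.682 -0.546
  outer loop
   vertex 0.5 2.5 1.5
   vertex 4.0 0.0 1.5
   vertex 0.5 0.5 4.0
  endloop
 endfacet
 facet normal 0.707 0.653 0.272
  outer loop
   vertex 2.5 1.0 3.0
   vertex 4.0 0.0 1.5
   vertex 0.0 3.5 3.5
  endloop
 endfacet
 facet normal 0.393 0.215 0.894
  outer loop
   vertex 2.5 1.0 3.0
   vertex 0.0 3.5 3.5
   vertex 0.5 0.5 4.0
  endloop
 endfacet
 facet normal 0.488 -0.418 0.766
  outer loop
   vertex 2.5 1.0 3.0
   vertex 0.5 0.5 4.0
   vertex 4.0 0.0 1.5
  endloop
 endfacet
 facet normal 0.696 0.696 0.174
  outer loop
   vertex 2.5 1.5 1.5
   vertex 0.0 3.5 3.5
   vertex 4.0 0.0 1.5
  endloop
 endfacet
 facet normal 0.424 0.848 -0.318
  outer loop
   vertex 2.5 1.5 1.5
   vertex 0.5 2.5 1.5
   vertex 0.0 3.5 3.5
  endloop
 endfacet
 facet normal 0.000 0.000 -1.000
  outer loop
   vertex 2.5 1.5 1.5
   vertex 4.0 0.0 1.5
   vertex 0.5 2.5 1.5
  endloop
 endfacet
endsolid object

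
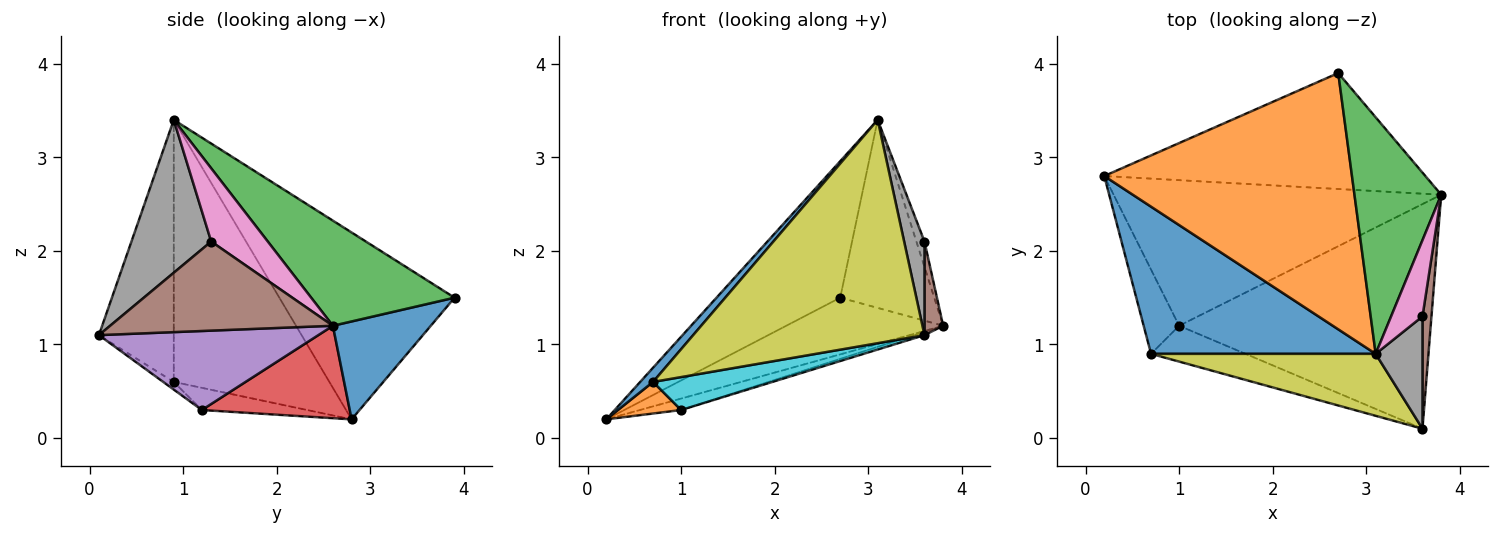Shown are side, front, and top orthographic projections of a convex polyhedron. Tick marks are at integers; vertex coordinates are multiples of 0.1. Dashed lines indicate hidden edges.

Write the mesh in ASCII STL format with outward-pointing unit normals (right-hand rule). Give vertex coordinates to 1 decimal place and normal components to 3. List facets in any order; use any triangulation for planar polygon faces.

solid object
 facet normal 0.264 0.424 -0.866
  outer loop
   vertex 2.7 3.9 1.5
   vertex 3.8 2.6 1.2
   vertex 0.2 2.8 0.2
  endloop
 endfacet
 facet normal -0.554 0.391 0.735
  outer loop
   vertex 2.7 3.9 1.5
   vertex 0.2 2.8 0.2
   vertex 3.1 0.9 3.4
  endloop
 endfacet
 facet normal 0.688 0.451 0.568
  outer loop
   vertex 2.7 3.9 1.5
   vertex 3.1 0.9 3.4
   vertex 3.8 2.6 1.2
  endloop
 endfacet
 facet normal 0.271 0.075 -0.960
  outer loop
   vertex 1.0 1.2 0.3
   vertex 0.2 2.8 0.2
   vertex 3.8 2.6 1.2
  endloop
 endfacet
 facet normal 0.300 0.014 -0.954
  outer loop
   vertex 1.0 1.2 0.3
   vertex 3.8 2.6 1.2
   vertex 3.6 0.1 1.1
  endloop
 endfacet
 facet normal 0.991 -0.083 0.100
  outer loop
   vertex 3.6 1.3 2.1
   vertex 3.6 0.1 1.1
   vertex 3.8 2.6 1.2
  endloop
 endfacet
 facet normal 0.911 0.130 0.391
  outer loop
   vertex 3.6 1.3 2.1
   vertex 3.8 2.6 1.2
   vertex 3.1 0.9 3.4
  endloop
 endfacet
 facet normal 0.929 -0.237 0.284
  outer loop
   vertex 3.6 1.3 2.1
   vertex 3.1 0.9 3.4
   vertex 3.6 0.1 1.1
  endloop
 endfacet
 facet normal -0.298 -0.920 0.255
  outer loop
   vertex 0.7 0.9 0.6
   vertex 3.6 0.1 1.1
   vertex 3.1 0.9 3.4
  endloop
 endfacet
 facet normal -0.060 -0.675 -0.735
  outer loop
   vertex 0.7 0.9 0.6
   vertex 1.0 1.2 0.3
   vertex 3.6 0.1 1.1
  endloop
 endfacet
 facet normal -0.758 -0.063 0.650
  outer loop
   vertex 0.7 0.9 0.6
   vertex 3.1 0.9 3.4
   vertex 0.2 2.8 0.2
  endloop
 endfacet
 facet normal -0.505 -0.303 -0.808
  outer loop
   vertex 0.7 0.9 0.6
   vertex 0.2 2.8 0.2
   vertex 1.0 1.2 0.3
  endloop
 endfacet
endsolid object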